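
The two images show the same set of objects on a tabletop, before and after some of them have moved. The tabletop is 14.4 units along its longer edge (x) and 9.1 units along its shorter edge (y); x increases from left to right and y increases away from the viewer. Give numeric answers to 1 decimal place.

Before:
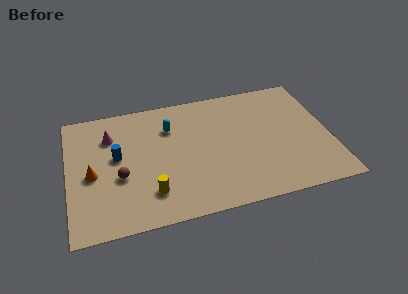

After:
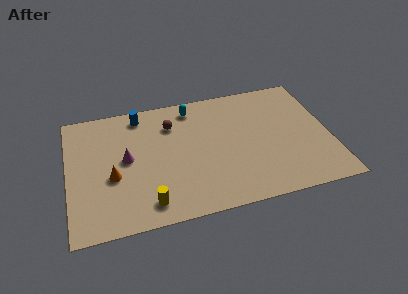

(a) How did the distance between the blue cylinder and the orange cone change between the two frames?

+2.8

Before: roughly 1.7 units apart; after: 4.5. That's 2.8 units further apart.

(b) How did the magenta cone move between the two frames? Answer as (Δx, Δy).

(0.8, -1.9)

The magenta cone started near (2.4, 6.7) and ended near (3.2, 4.8).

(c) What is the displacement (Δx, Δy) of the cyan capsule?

(1.3, 1.2)

The cyan capsule started near (5.7, 6.6) and ended near (7.0, 7.8).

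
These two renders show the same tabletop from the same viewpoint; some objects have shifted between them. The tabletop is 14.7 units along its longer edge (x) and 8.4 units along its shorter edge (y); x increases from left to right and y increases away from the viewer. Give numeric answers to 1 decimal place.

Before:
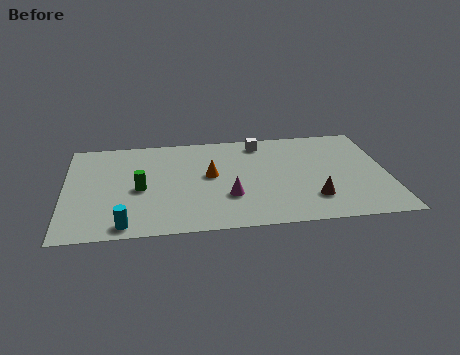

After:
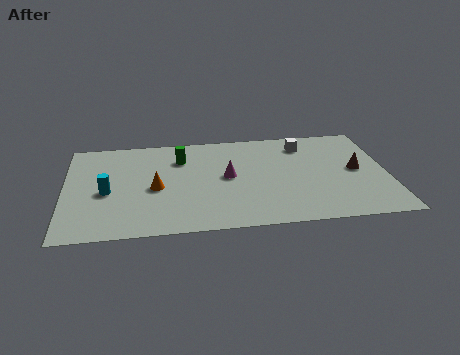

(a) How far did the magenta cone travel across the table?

1.7

The magenta cone moved from about (7.4, 2.7) to (7.4, 4.4), a distance of √(0.0² + 1.7²) ≈ 1.7.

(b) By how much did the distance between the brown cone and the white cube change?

-2.2

They were about 5.6 units apart before and 3.4 after — 2.2 units closer together.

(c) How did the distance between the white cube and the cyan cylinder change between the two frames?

+0.7

They were about 8.9 units apart before and 9.6 after — 0.7 units further apart.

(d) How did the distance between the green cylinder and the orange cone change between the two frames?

-0.6

They were about 3.3 units apart before and 2.7 after — 0.6 units closer together.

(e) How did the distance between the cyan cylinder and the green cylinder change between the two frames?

+1.2

Before: roughly 3.0 units apart; after: 4.2. That's 1.2 units further apart.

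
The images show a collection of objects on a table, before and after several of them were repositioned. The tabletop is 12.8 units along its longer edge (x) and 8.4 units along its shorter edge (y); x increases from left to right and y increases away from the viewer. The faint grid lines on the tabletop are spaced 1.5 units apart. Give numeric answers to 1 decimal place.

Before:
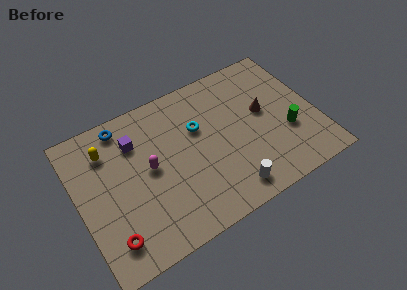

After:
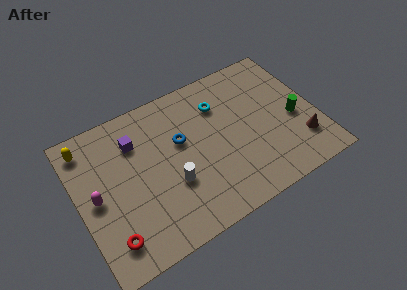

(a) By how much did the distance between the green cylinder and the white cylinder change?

+2.9

The distance was about 3.9 in the first image and 6.8 in the second, so they moved 2.9 units further apart.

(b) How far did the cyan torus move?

1.5

From (6.6, 5.4) to (7.9, 6.2), the cyan torus covered √(1.3² + 0.8²) ≈ 1.5 units.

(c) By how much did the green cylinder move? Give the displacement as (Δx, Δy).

(0.5, 0.6)

The green cylinder was at about (11.1, 3.0) and moved to about (11.6, 3.6).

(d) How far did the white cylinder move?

3.3

The white cylinder moved from about (7.6, 1.2) to (4.8, 3.0), a distance of √(2.8² + 1.8²) ≈ 3.3.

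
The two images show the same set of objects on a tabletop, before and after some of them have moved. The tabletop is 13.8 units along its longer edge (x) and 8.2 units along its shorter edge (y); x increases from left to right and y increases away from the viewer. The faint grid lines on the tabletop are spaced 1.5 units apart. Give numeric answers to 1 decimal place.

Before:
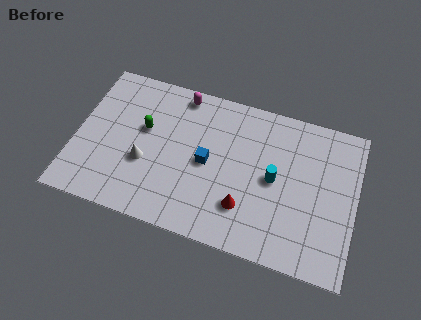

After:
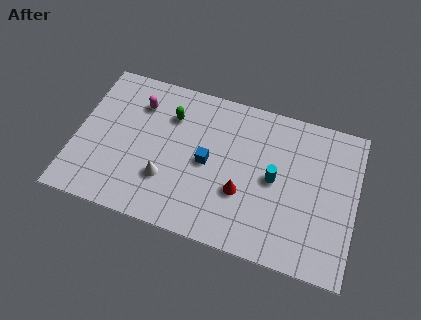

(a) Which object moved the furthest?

the magenta capsule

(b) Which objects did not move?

the blue cube and the cyan cylinder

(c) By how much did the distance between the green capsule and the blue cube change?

-0.5

They were about 3.3 units apart before and 2.8 after — 0.5 units closer together.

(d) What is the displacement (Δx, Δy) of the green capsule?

(1.2, 1.1)

The green capsule started near (3.3, 4.9) and ended near (4.5, 6.0).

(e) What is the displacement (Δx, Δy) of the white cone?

(1.1, -0.6)

The white cone was at about (3.5, 3.1) and moved to about (4.6, 2.5).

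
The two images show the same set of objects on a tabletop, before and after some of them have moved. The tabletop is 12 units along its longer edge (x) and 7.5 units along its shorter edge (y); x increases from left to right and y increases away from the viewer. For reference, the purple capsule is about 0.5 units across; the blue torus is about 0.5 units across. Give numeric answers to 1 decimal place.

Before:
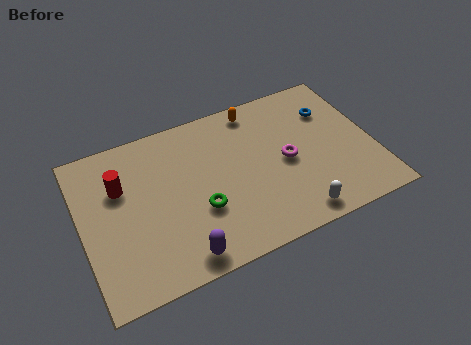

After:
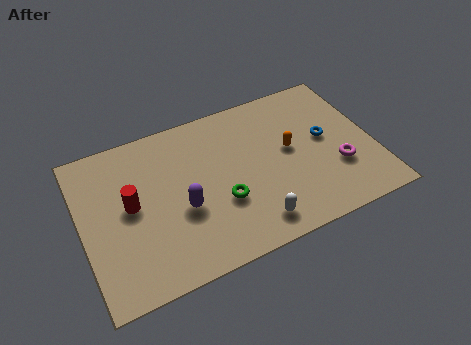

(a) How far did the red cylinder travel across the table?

1.0

The red cylinder was near (1.7, 5.0) before and (2.0, 4.0) after, so it travelled √(0.3² + 1.0²) ≈ 1.0 units.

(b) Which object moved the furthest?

the orange capsule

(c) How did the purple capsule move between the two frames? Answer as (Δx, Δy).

(0.3, 2.1)

From the two frames, the purple capsule sits at roughly (3.7, 0.9) before and (4.0, 3.0) after.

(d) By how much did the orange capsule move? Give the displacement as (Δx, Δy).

(1.1, -2.5)

From the two frames, the orange capsule sits at roughly (7.5, 6.6) before and (8.6, 4.1) after.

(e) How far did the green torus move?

0.9

The green torus moved from about (4.7, 2.7) to (5.6, 2.7), a distance of √(0.9² + 0.0²) ≈ 0.9.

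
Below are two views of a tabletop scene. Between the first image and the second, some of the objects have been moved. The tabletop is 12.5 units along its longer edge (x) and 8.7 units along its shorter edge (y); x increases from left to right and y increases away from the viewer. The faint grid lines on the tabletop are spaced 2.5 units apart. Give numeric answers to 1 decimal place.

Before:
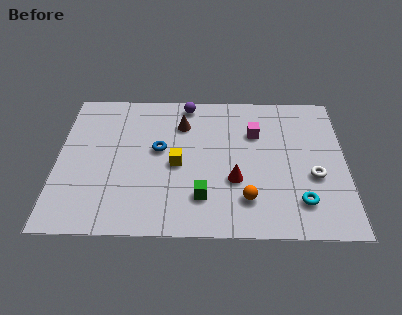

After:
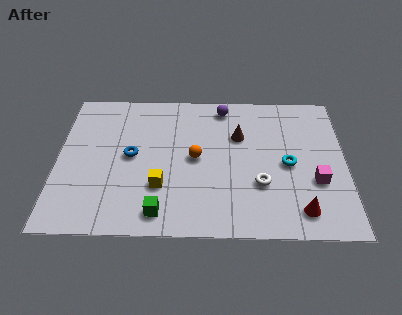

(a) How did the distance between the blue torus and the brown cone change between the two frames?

+3.0

The distance was about 1.9 in the first image and 4.9 in the second, so they moved 3.0 units further apart.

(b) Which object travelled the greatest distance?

the magenta cube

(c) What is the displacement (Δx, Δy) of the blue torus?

(-1.2, -0.4)

The blue torus was at about (4.4, 4.9) and moved to about (3.2, 4.5).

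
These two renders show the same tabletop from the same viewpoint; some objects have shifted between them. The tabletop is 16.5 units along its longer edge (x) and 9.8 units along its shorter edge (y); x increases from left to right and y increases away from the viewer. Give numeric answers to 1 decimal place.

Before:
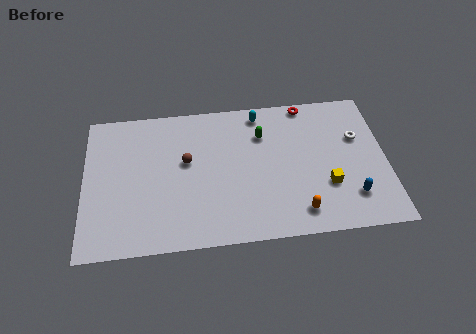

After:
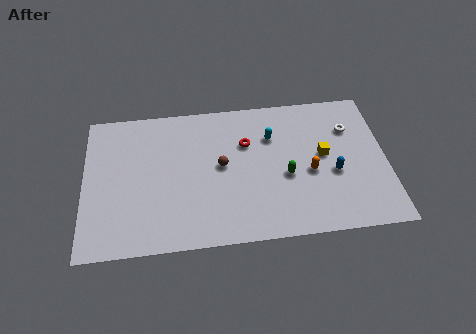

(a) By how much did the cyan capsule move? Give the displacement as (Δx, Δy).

(0.6, -1.7)

From the two frames, the cyan capsule sits at roughly (9.7, 8.6) before and (10.3, 6.9) after.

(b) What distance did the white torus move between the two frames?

0.8

From (15.0, 6.3) to (14.6, 7.0), the white torus covered √(0.4² + 0.7²) ≈ 0.8 units.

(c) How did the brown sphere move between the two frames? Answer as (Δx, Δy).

(1.9, -0.5)

From the two frames, the brown sphere sits at roughly (5.6, 5.7) before and (7.5, 5.2) after.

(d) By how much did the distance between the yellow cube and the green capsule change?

-2.8

They were about 5.2 units apart before and 2.4 after — 2.8 units closer together.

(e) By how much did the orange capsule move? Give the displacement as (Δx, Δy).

(0.7, 2.6)

The orange capsule was at about (11.6, 1.6) and moved to about (12.3, 4.2).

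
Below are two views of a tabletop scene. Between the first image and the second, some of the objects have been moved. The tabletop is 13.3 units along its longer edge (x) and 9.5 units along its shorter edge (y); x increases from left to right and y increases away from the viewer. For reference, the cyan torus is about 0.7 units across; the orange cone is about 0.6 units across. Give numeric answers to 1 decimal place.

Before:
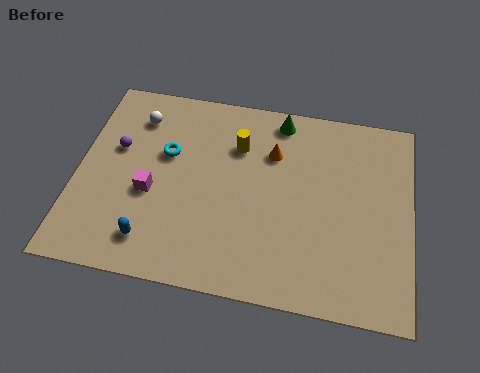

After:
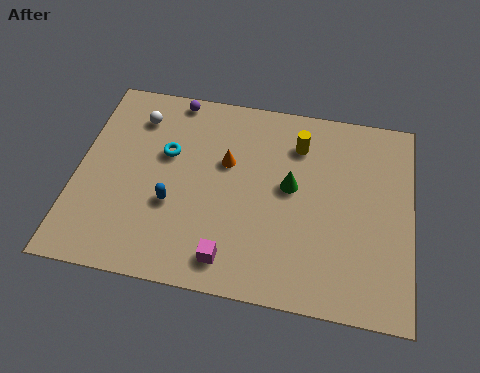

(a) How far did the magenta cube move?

4.1

The magenta cube was near (3.0, 3.9) before and (6.3, 1.4) after, so it travelled √(3.3² + 2.5²) ≈ 4.1 units.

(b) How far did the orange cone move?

2.0

The orange cone was near (7.7, 6.7) before and (5.9, 5.9) after, so it travelled √(1.8² + 0.8²) ≈ 2.0 units.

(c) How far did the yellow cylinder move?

2.5

From (6.3, 6.8) to (8.7, 7.3), the yellow cylinder covered √(2.4² + 0.5²) ≈ 2.5 units.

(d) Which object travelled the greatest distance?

the magenta cube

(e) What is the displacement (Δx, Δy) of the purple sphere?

(2.1, 2.9)

The purple sphere started near (1.5, 5.8) and ended near (3.6, 8.7).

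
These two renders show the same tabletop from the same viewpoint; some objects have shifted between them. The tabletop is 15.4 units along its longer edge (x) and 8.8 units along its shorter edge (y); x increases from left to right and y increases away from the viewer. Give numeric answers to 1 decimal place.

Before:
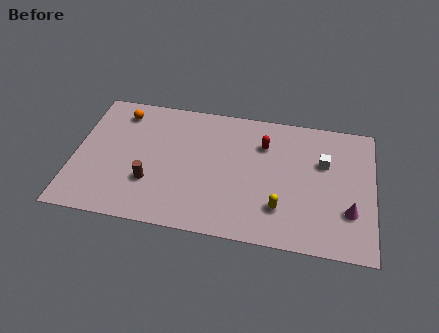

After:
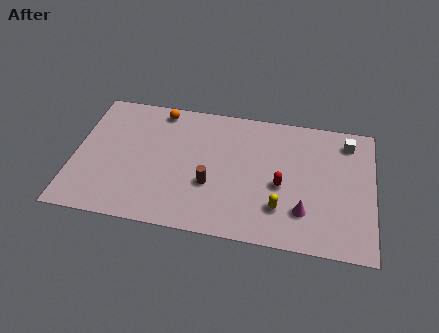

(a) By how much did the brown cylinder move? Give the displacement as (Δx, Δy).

(3.1, 0.4)

The brown cylinder was at about (4.0, 2.8) and moved to about (7.1, 3.2).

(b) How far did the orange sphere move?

2.1

The orange sphere moved from about (2.2, 7.3) to (4.2, 7.8), a distance of √(2.0² + 0.5²) ≈ 2.1.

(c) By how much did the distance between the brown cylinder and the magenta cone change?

-5.3

They were about 10.2 units apart before and 4.9 after — 5.3 units closer together.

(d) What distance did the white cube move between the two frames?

2.0

From (12.8, 5.7) to (14.0, 7.3), the white cube covered √(1.2² + 1.6²) ≈ 2.0 units.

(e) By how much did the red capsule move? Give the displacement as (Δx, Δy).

(1.0, -2.6)

The red capsule started near (9.7, 6.4) and ended near (10.7, 3.8).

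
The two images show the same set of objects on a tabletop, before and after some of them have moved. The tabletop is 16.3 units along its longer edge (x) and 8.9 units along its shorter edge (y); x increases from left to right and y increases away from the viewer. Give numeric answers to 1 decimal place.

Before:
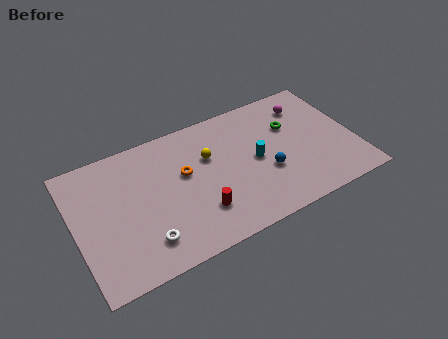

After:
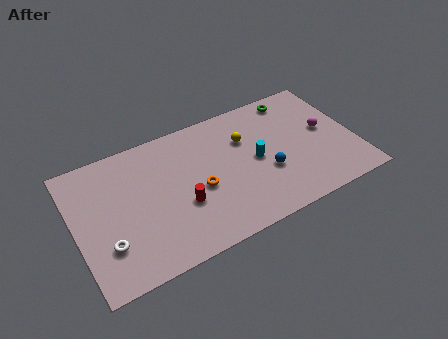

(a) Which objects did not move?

the blue sphere and the cyan cylinder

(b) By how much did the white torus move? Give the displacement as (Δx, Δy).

(-2.1, 0.7)

The white torus was at about (3.7, 1.9) and moved to about (1.6, 2.6).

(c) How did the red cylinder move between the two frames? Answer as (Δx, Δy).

(-0.9, 0.9)

The red cylinder was at about (6.9, 2.4) and moved to about (6.0, 3.3).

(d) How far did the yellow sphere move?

2.2

The yellow sphere moved from about (7.9, 5.8) to (10.1, 6.1), a distance of √(2.2² + 0.3²) ≈ 2.2.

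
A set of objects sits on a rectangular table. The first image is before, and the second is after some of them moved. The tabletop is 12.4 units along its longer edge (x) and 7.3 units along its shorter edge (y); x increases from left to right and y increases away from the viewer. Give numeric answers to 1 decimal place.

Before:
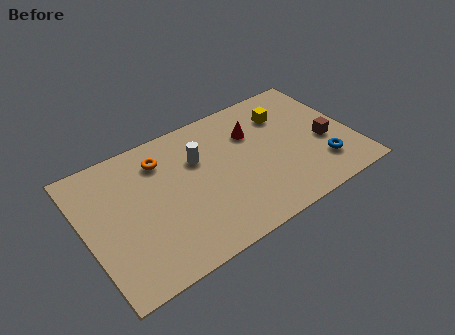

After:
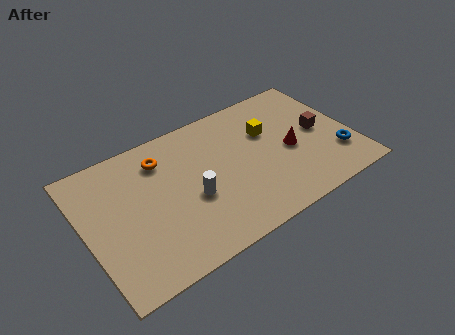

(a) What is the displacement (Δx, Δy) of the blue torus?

(0.8, 0.2)

The blue torus was at about (10.7, 1.8) and moved to about (11.5, 2.0).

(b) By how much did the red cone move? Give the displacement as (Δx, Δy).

(1.5, -1.8)

The red cone was at about (8.0, 5.1) and moved to about (9.5, 3.3).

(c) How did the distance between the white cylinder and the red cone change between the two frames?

+2.1

Before: roughly 2.6 units apart; after: 4.7. That's 2.1 units further apart.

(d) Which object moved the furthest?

the red cone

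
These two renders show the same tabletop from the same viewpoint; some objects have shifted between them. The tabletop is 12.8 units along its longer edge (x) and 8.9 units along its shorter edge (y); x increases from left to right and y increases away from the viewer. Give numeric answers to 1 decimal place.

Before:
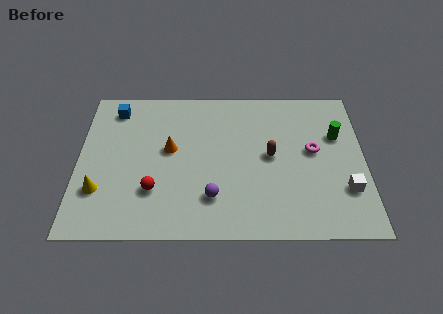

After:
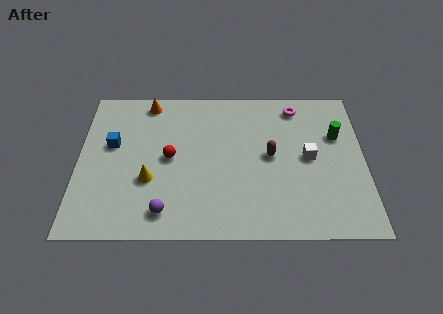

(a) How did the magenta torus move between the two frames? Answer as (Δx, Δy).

(-0.7, 2.7)

From the two frames, the magenta torus sits at roughly (10.5, 4.9) before and (9.8, 7.6) after.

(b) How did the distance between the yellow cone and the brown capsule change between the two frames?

-2.3

The distance was about 7.9 in the first image and 5.6 in the second, so they moved 2.3 units closer together.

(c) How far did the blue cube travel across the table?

2.2

From (1.6, 7.5) to (1.5, 5.3), the blue cube covered √(0.1² + 2.2²) ≈ 2.2 units.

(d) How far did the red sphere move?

2.0

The red sphere moved from about (3.4, 2.6) to (4.1, 4.5), a distance of √(0.7² + 1.9²) ≈ 2.0.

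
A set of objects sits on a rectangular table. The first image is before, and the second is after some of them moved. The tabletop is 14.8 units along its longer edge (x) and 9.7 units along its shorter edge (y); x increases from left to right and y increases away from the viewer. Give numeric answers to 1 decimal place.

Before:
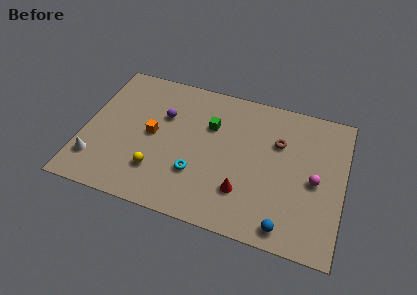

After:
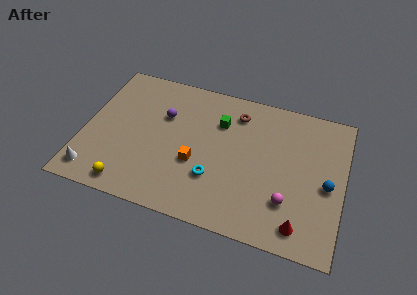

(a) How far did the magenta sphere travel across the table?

2.3

The magenta sphere was near (13.2, 4.5) before and (11.8, 2.7) after, so it travelled √(1.4² + 1.8²) ≈ 2.3 units.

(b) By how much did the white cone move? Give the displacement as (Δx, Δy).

(0.0, -0.8)

The white cone was at about (0.9, 2.2) and moved to about (0.9, 1.4).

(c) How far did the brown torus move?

2.8

The brown torus moved from about (11.0, 6.5) to (8.5, 7.8), a distance of √(2.5² + 1.3²) ≈ 2.8.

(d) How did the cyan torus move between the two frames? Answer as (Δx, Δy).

(1.0, 0.0)

The cyan torus was at about (6.6, 3.0) and moved to about (7.6, 3.0).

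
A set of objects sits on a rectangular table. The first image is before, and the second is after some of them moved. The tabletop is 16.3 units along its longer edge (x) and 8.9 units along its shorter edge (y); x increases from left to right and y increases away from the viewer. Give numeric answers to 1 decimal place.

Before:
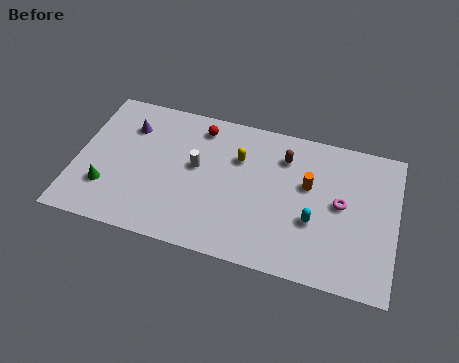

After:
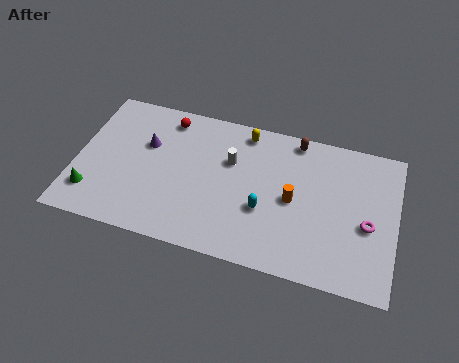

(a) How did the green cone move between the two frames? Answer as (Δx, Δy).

(-0.7, -0.5)

The green cone was at about (1.7, 2.5) and moved to about (1.0, 2.0).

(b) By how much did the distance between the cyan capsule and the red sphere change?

-0.6

The distance was about 7.4 in the first image and 6.8 in the second, so they moved 0.6 units closer together.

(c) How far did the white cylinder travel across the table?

1.9

The white cylinder was near (6.1, 5.0) before and (7.8, 5.8) after, so it travelled √(1.7² + 0.8²) ≈ 1.9 units.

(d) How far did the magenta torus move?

1.7

The magenta torus moved from about (13.5, 4.7) to (14.9, 3.8), a distance of √(1.4² + 0.9²) ≈ 1.7.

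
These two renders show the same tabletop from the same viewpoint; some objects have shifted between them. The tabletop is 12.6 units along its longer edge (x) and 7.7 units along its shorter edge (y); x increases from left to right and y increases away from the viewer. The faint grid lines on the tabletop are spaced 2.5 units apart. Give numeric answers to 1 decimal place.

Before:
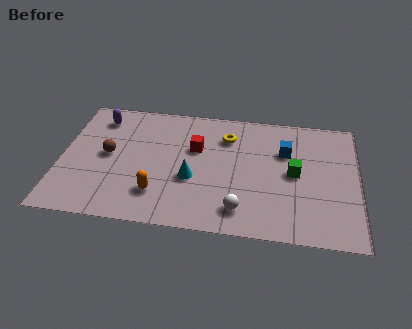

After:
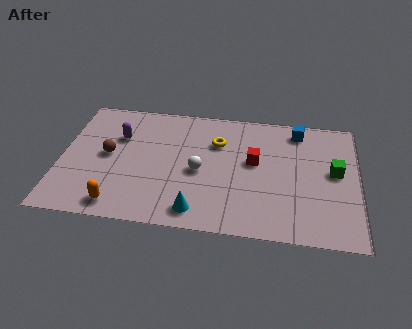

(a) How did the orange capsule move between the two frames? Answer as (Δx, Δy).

(-1.6, -0.9)

The orange capsule started near (4.2, 1.9) and ended near (2.6, 1.0).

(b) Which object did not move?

the brown sphere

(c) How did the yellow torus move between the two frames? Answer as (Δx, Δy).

(-0.4, -0.4)

The yellow torus started near (7.0, 5.8) and ended near (6.6, 5.4).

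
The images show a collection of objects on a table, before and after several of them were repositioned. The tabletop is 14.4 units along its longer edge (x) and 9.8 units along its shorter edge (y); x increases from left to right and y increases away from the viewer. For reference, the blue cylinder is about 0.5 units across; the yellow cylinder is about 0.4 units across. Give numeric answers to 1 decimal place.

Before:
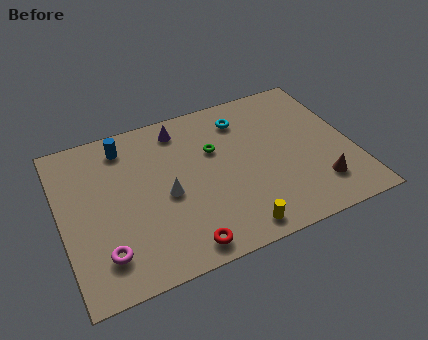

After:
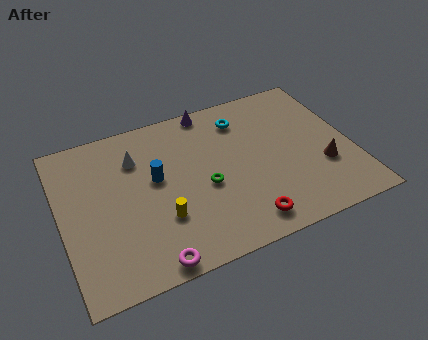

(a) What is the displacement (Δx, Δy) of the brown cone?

(0.4, 1.1)

From the two frames, the brown cone sits at roughly (12.4, 2.2) before and (12.8, 3.3) after.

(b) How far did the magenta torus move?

2.5

The magenta torus was near (1.8, 2.1) before and (3.9, 0.8) after, so it travelled √(2.1² + 1.3²) ≈ 2.5 units.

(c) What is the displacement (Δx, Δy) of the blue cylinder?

(1.3, -2.6)

The blue cylinder started near (3.4, 8.2) and ended near (4.7, 5.6).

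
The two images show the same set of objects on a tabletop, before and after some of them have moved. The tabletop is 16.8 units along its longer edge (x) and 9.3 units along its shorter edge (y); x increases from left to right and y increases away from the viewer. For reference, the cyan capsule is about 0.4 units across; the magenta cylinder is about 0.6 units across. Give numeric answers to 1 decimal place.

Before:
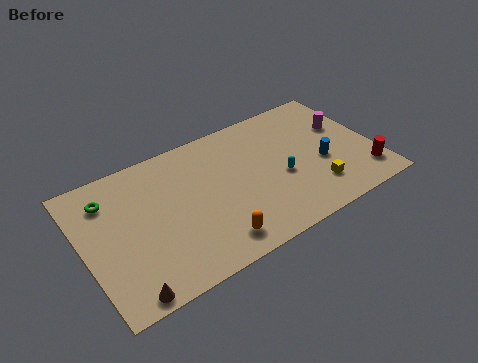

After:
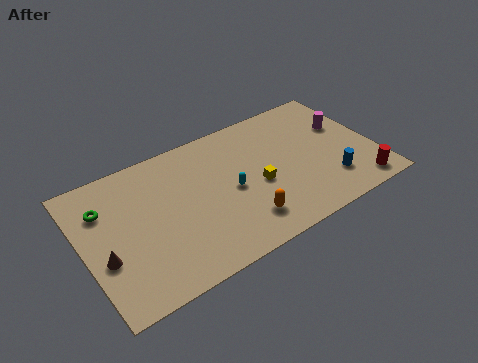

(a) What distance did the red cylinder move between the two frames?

0.9

The red cylinder was near (15.9, 1.9) before and (15.4, 1.2) after, so it travelled √(0.5² + 0.7²) ≈ 0.9 units.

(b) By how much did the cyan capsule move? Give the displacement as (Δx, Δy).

(-2.9, 0.5)

The cyan capsule started near (11.3, 3.9) and ended near (8.4, 4.4).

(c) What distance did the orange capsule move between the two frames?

1.9

The orange capsule moved from about (6.9, 1.5) to (8.7, 2.0), a distance of √(1.8² + 0.5²) ≈ 1.9.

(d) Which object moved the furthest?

the yellow cube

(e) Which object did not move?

the magenta cylinder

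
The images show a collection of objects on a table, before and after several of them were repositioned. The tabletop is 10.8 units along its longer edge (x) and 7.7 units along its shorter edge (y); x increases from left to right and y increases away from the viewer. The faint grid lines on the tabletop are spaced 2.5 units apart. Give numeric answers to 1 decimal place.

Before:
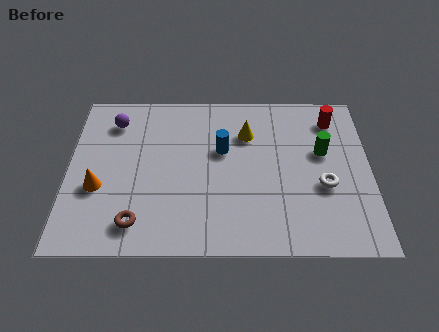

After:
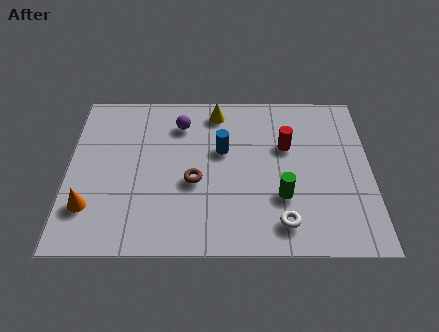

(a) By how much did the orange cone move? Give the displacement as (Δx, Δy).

(-0.3, -0.9)

The orange cone was at about (1.1, 2.9) and moved to about (0.8, 2.0).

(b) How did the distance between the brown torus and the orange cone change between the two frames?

+1.8

The distance was about 2.1 in the first image and 3.9 in the second, so they moved 1.8 units further apart.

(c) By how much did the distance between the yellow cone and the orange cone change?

+0.5

Before: roughly 5.9 units apart; after: 6.4. That's 0.5 units further apart.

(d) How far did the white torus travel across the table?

2.3

The white torus moved from about (9.1, 3.0) to (7.6, 1.3), a distance of √(1.5² + 1.7²) ≈ 2.3.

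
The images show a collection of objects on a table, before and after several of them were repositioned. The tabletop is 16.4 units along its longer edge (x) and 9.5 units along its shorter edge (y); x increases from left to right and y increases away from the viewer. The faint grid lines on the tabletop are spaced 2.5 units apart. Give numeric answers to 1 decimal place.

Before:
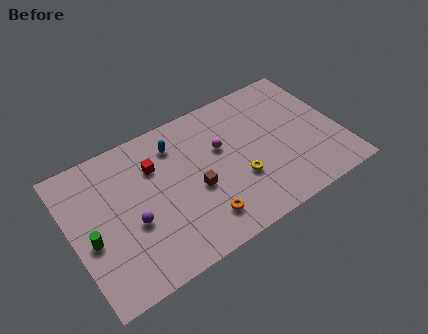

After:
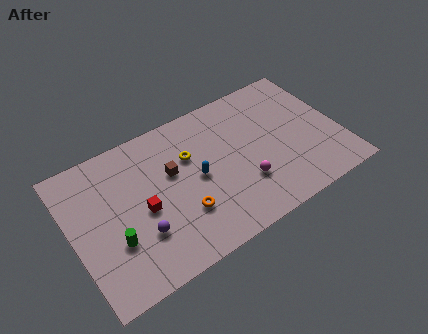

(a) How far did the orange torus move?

1.4

From (7.4, 1.9) to (6.4, 2.9), the orange torus covered √(1.0² + 1.0²) ≈ 1.4 units.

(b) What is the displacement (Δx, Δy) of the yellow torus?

(-2.6, 3.0)

The yellow torus started near (10.0, 3.3) and ended near (7.4, 6.3).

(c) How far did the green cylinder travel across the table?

1.5

The green cylinder was near (1.0, 4.0) before and (2.3, 3.2) after, so it travelled √(1.3² + 0.8²) ≈ 1.5 units.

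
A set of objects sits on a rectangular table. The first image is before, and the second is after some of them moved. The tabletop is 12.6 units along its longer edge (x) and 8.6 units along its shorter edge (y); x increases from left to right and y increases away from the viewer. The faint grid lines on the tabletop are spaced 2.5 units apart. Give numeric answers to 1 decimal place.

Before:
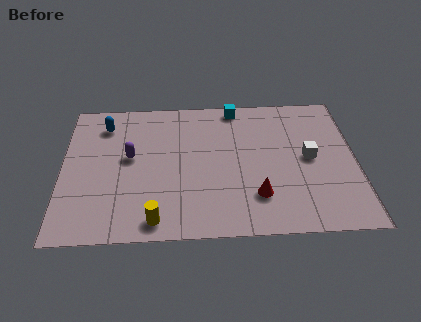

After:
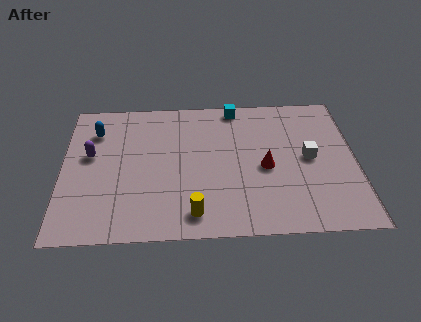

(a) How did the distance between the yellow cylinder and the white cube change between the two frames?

-1.5

Before: roughly 7.4 units apart; after: 5.9. That's 1.5 units closer together.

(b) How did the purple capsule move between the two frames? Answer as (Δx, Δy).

(-1.7, 0.2)

The purple capsule started near (2.9, 4.8) and ended near (1.2, 5.0).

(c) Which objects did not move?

the white cube and the cyan cube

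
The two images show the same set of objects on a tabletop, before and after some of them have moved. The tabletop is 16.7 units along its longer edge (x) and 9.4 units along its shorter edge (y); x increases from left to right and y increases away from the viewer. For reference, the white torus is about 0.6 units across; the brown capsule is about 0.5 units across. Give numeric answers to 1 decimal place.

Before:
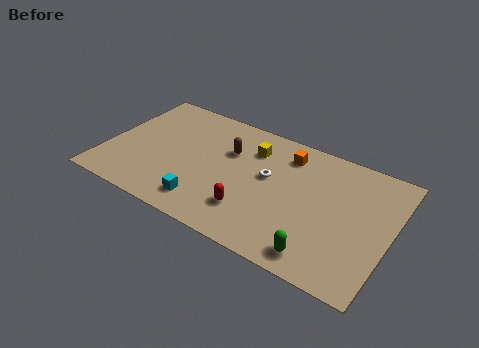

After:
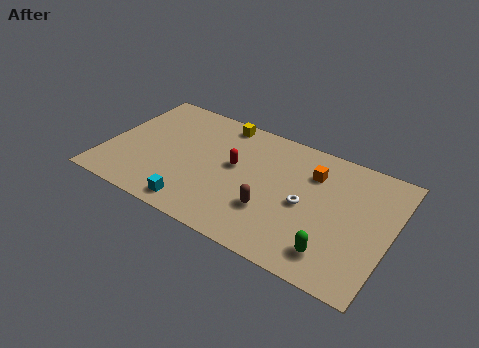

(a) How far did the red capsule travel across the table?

3.2

The red capsule was near (8.9, 2.4) before and (7.5, 5.3) after, so it travelled √(1.4² + 2.9²) ≈ 3.2 units.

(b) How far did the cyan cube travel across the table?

0.7

The cyan cube moved from about (6.3, 1.7) to (5.8, 1.2), a distance of √(0.5² + 0.5²) ≈ 0.7.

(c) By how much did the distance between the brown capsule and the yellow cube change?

+5.1

Before: roughly 1.5 units apart; after: 6.6. That's 5.1 units further apart.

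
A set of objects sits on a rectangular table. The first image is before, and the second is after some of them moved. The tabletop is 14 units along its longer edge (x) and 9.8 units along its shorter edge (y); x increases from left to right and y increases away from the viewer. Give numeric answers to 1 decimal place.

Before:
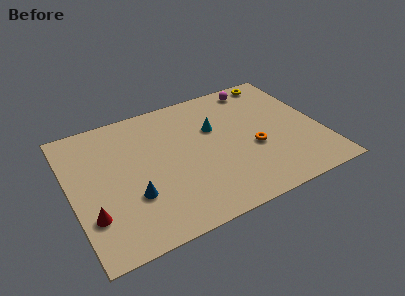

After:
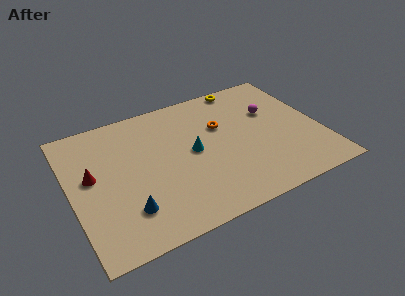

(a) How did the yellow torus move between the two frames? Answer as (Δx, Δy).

(-1.9, 0.2)

The yellow torus was at about (12.2, 8.8) and moved to about (10.3, 9.0).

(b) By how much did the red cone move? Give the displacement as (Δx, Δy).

(0.3, 2.7)

The red cone started near (0.9, 2.8) and ended near (1.2, 5.5).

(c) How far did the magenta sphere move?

2.4

From (11.0, 8.6) to (11.5, 6.3), the magenta sphere covered √(0.5² + 2.3²) ≈ 2.4 units.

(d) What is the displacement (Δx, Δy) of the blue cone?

(-0.4, -0.8)

From the two frames, the blue cone sits at roughly (3.2, 3.2) before and (2.8, 2.4) after.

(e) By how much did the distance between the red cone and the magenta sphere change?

-1.3

They were about 11.6 units apart before and 10.3 after — 1.3 units closer together.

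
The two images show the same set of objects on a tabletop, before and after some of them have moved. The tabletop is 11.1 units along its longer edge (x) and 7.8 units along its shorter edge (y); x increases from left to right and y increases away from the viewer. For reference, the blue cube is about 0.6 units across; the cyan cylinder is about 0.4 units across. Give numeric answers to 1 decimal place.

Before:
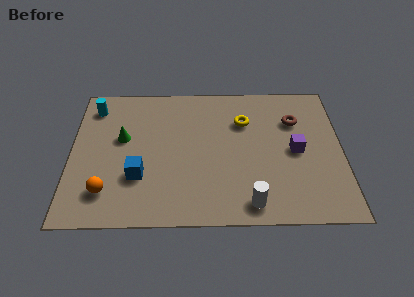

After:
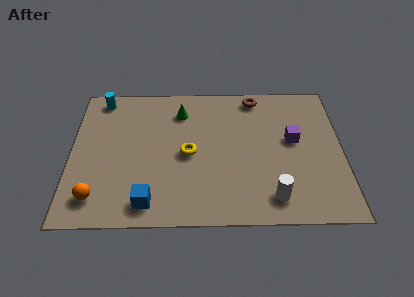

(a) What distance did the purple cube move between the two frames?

0.6

From (9.2, 3.8) to (9.1, 4.4), the purple cube covered √(0.1² + 0.6²) ≈ 0.6 units.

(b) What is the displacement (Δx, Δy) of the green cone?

(2.4, 1.5)

The green cone was at about (2.1, 4.6) and moved to about (4.5, 6.1).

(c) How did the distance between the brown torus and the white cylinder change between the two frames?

+0.7

They were about 4.9 units apart before and 5.6 after — 0.7 units further apart.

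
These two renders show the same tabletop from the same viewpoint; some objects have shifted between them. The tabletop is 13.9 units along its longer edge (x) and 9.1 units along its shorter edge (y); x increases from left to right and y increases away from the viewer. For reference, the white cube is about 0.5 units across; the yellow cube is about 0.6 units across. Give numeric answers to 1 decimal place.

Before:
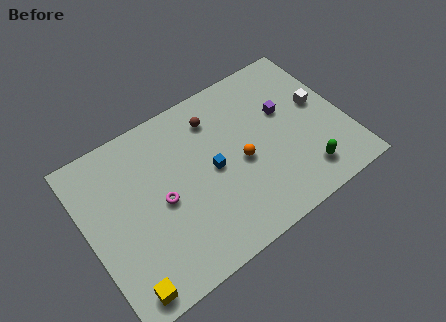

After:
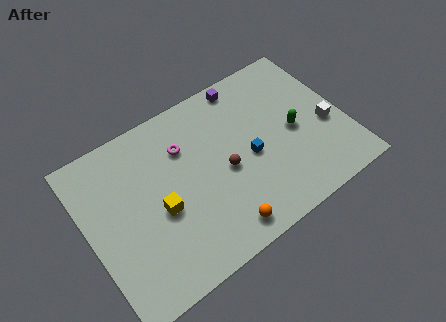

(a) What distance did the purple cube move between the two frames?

3.1

The purple cube moved from about (10.9, 5.6) to (9.2, 8.2), a distance of √(1.7² + 2.6²) ≈ 3.1.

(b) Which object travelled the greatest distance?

the yellow cube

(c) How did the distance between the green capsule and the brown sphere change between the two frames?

-2.8

Before: roughly 6.7 units apart; after: 3.9. That's 2.8 units closer together.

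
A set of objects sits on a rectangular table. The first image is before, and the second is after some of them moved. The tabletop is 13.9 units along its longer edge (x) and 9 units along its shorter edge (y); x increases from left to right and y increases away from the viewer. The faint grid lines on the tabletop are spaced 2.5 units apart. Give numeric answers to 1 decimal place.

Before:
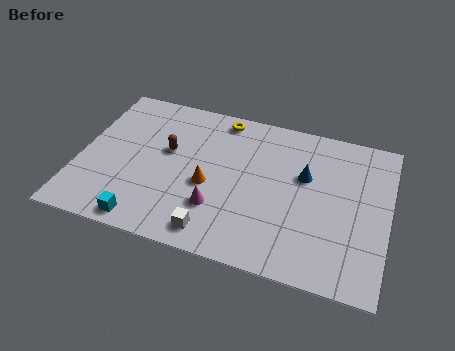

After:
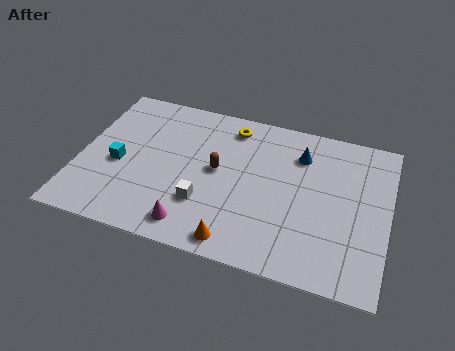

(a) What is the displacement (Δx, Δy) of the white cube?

(-0.6, 1.5)

The white cube was at about (6.4, 1.2) and moved to about (5.8, 2.7).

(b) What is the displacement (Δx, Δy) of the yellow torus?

(0.5, -0.4)

The yellow torus was at about (6.1, 8.0) and moved to about (6.6, 7.6).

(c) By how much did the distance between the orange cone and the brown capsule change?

+1.5

The distance was about 2.5 in the first image and 4.0 in the second, so they moved 1.5 units further apart.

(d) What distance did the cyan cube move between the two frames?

3.4

The cyan cube moved from about (3.3, 0.9) to (1.8, 3.9), a distance of √(1.5² + 3.0²) ≈ 3.4.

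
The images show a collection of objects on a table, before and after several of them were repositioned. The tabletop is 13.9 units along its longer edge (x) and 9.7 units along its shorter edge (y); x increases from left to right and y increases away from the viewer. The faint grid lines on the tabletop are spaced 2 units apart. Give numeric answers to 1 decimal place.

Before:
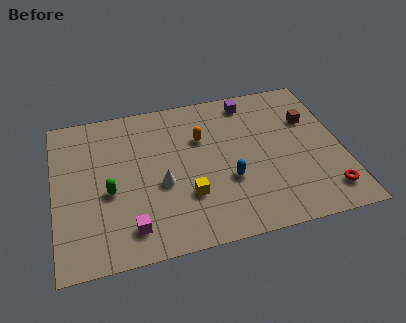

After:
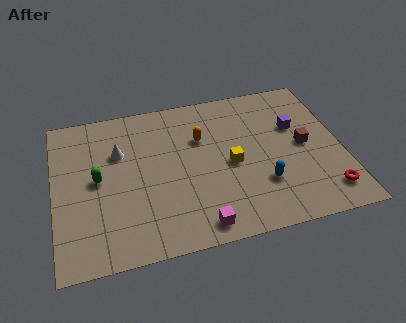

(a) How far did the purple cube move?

3.0

From (9.7, 8.4) to (11.8, 6.2), the purple cube covered √(2.1² + 2.2²) ≈ 3.0 units.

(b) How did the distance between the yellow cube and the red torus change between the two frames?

-1.5

They were about 6.7 units apart before and 5.2 after — 1.5 units closer together.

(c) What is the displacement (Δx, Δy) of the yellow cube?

(2.2, 1.5)

The yellow cube was at about (6.3, 3.0) and moved to about (8.5, 4.5).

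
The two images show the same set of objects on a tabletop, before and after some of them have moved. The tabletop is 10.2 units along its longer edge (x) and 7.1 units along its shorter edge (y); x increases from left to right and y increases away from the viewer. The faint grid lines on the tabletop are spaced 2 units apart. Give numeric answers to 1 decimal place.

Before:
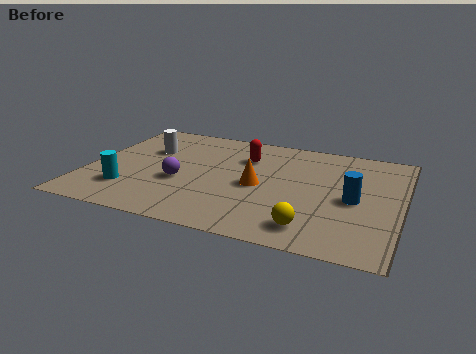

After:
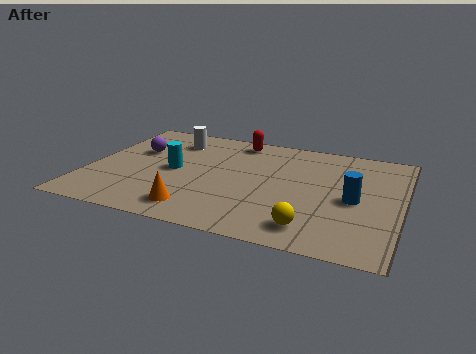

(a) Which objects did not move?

the yellow sphere and the blue cylinder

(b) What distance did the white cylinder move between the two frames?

1.1

From (1.8, 4.7) to (2.5, 5.6), the white cylinder covered √(0.7² + 0.9²) ≈ 1.1 units.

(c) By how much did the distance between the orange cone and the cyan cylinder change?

-1.9

Before: roughly 4.4 units apart; after: 2.5. That's 1.9 units closer together.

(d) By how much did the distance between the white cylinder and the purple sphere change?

-0.7

They were about 2.3 units apart before and 1.6 after — 0.7 units closer together.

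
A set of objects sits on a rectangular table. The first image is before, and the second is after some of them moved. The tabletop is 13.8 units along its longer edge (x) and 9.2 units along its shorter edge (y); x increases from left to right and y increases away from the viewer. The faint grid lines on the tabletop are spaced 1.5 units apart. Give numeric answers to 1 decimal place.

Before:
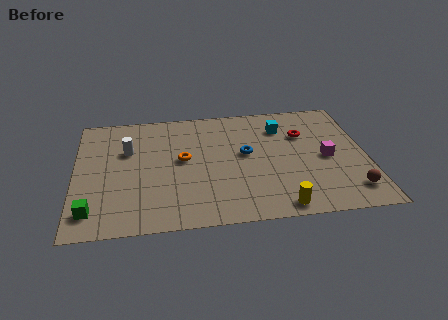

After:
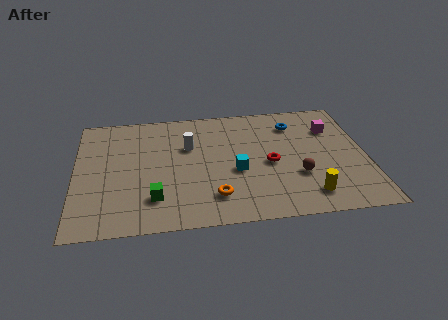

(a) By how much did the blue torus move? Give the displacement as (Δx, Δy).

(2.4, 2.1)

The blue torus was at about (8.1, 5.1) and moved to about (10.5, 7.2).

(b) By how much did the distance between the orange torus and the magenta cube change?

+0.6

They were about 6.8 units apart before and 7.4 after — 0.6 units further apart.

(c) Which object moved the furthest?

the cyan cube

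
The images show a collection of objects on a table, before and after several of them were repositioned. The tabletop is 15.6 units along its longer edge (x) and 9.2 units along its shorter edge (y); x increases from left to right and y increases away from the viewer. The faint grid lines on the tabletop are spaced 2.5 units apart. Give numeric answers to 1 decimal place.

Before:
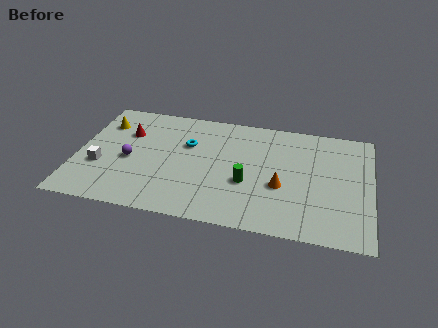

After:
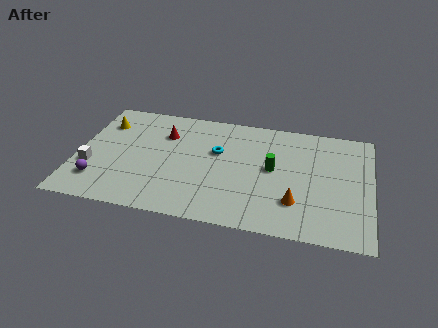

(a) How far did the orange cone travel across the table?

1.4

From (10.9, 3.6) to (11.7, 2.5), the orange cone covered √(0.8² + 1.1²) ≈ 1.4 units.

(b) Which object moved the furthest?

the purple sphere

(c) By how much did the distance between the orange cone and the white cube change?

+1.3

Before: roughly 9.6 units apart; after: 10.9. That's 1.3 units further apart.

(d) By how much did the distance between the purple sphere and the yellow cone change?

+1.6

The distance was about 3.2 in the first image and 4.8 in the second, so they moved 1.6 units further apart.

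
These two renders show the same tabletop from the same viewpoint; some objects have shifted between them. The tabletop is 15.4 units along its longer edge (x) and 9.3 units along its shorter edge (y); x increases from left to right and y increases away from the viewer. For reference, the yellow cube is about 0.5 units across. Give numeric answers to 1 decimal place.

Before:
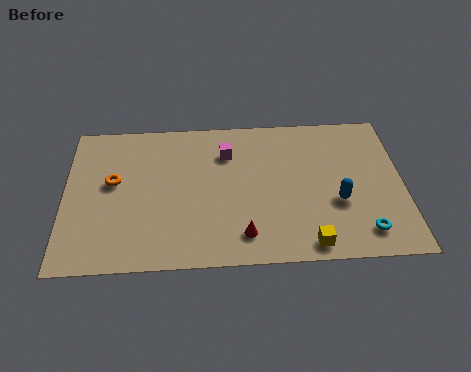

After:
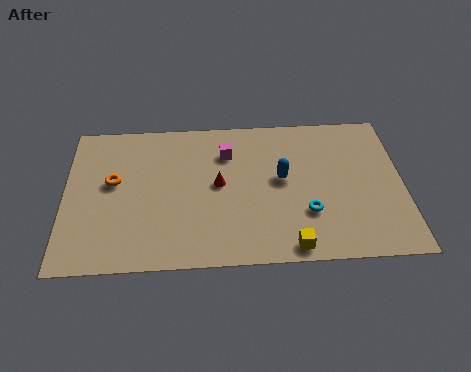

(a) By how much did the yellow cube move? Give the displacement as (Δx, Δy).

(-0.8, -0.1)

The yellow cube was at about (11.0, 1.0) and moved to about (10.2, 0.9).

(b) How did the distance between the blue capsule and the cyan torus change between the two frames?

+0.3

They were about 2.2 units apart before and 2.5 after — 0.3 units further apart.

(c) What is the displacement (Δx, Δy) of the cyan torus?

(-2.5, 1.3)

From the two frames, the cyan torus sits at roughly (13.5, 1.6) before and (11.0, 2.9) after.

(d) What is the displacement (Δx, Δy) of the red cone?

(-1.1, 3.2)

From the two frames, the red cone sits at roughly (8.1, 1.7) before and (7.0, 4.9) after.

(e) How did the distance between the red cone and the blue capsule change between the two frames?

-1.8

The distance was about 4.7 in the first image and 2.9 in the second, so they moved 1.8 units closer together.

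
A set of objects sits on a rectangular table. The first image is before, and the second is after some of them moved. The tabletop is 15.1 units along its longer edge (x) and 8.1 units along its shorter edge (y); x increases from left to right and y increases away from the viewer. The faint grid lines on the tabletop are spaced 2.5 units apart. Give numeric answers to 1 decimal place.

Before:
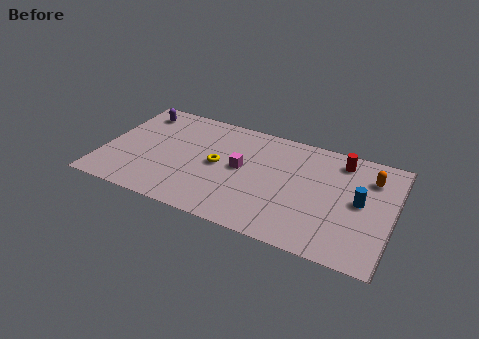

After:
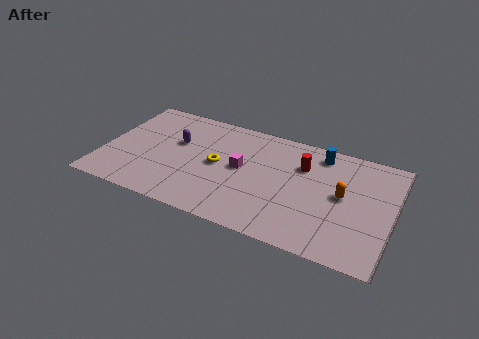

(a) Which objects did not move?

the magenta cube and the yellow torus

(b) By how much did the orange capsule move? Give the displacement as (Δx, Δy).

(-1.3, -1.8)

From the two frames, the orange capsule sits at roughly (13.8, 6.1) before and (12.5, 4.3) after.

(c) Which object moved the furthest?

the blue cylinder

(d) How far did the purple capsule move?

2.9

The purple capsule was near (1.4, 6.7) before and (3.7, 5.0) after, so it travelled √(2.3² + 1.7²) ≈ 2.9 units.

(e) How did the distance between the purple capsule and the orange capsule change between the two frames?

-3.6

The distance was about 12.4 in the first image and 8.8 in the second, so they moved 3.6 units closer together.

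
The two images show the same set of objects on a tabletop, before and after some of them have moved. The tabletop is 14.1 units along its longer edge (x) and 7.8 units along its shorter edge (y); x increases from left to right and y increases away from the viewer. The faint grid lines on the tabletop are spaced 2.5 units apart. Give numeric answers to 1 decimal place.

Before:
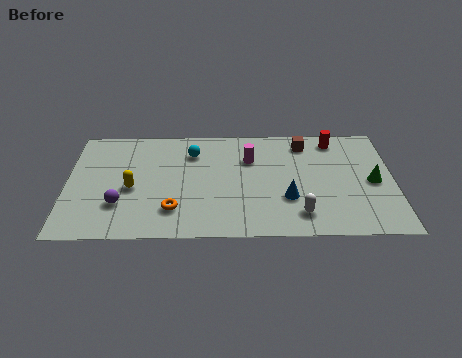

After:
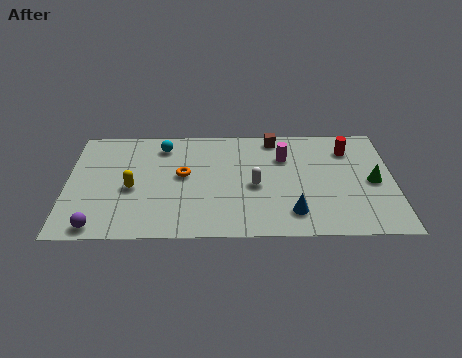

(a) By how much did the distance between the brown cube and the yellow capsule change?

-1.0

The distance was about 8.1 in the first image and 7.1 in the second, so they moved 1.0 units closer together.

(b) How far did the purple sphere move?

1.7

The purple sphere was near (2.3, 2.3) before and (1.4, 0.8) after, so it travelled √(0.9² + 1.5²) ≈ 1.7 units.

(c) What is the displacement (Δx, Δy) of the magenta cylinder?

(1.5, 0.1)

The magenta cylinder was at about (7.9, 5.4) and moved to about (9.4, 5.5).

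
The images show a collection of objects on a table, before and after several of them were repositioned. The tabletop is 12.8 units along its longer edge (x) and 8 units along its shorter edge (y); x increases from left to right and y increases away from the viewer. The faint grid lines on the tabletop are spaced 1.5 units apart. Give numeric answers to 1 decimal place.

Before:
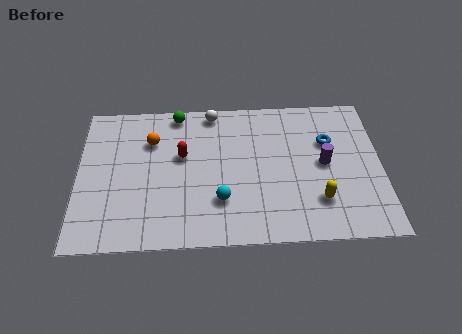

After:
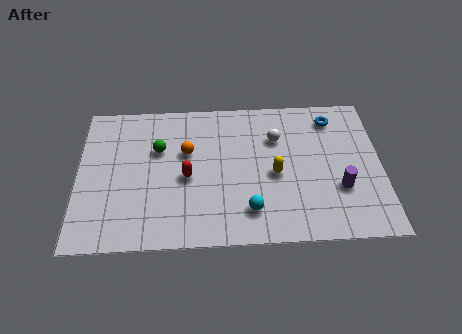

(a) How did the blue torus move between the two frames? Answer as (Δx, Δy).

(0.2, 1.3)

From the two frames, the blue torus sits at roughly (10.6, 5.3) before and (10.8, 6.6) after.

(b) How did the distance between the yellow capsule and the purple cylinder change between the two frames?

+0.8

They were about 2.0 units apart before and 2.8 after — 0.8 units further apart.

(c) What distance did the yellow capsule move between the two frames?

2.3

From (10.1, 2.1) to (8.3, 3.6), the yellow capsule covered √(1.8² + 1.5²) ≈ 2.3 units.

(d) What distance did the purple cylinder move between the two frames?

1.5

The purple cylinder moved from about (10.4, 4.1) to (11.0, 2.7), a distance of √(0.6² + 1.4²) ≈ 1.5.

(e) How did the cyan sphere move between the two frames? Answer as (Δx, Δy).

(1.2, -0.6)

The cyan sphere started near (6.0, 2.3) and ended near (7.2, 1.7).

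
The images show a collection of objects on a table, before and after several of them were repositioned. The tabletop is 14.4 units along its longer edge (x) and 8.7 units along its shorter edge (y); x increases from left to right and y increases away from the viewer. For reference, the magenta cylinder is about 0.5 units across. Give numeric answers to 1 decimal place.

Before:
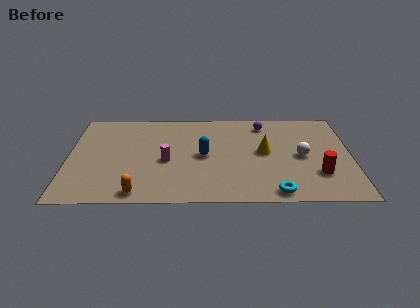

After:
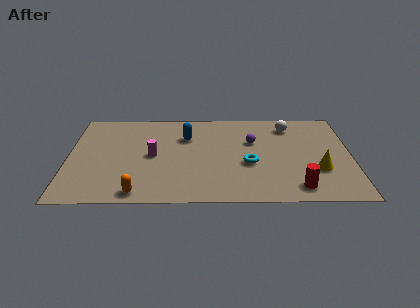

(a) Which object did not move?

the orange capsule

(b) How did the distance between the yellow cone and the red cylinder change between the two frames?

-1.5

They were about 3.4 units apart before and 1.9 after — 1.5 units closer together.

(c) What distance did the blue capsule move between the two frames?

2.0

The blue capsule moved from about (6.9, 4.3) to (6.0, 6.1), a distance of √(0.9² + 1.8²) ≈ 2.0.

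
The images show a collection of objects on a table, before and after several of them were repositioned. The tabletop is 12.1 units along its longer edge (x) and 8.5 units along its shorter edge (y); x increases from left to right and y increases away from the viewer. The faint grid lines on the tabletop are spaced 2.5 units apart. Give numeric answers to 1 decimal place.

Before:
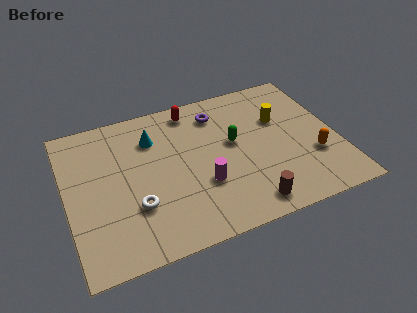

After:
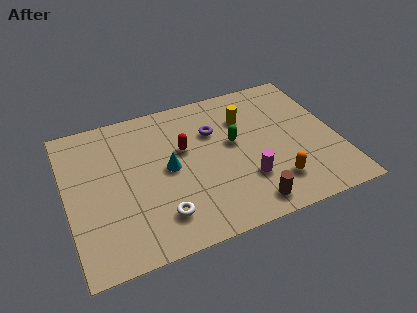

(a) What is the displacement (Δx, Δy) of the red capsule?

(-0.6, -2.2)

The red capsule was at about (5.9, 7.4) and moved to about (5.3, 5.2).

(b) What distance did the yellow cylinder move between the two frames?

1.6

From (9.7, 5.5) to (8.2, 6.1), the yellow cylinder covered √(1.5² + 0.6²) ≈ 1.6 units.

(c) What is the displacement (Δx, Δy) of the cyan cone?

(0.5, -2.0)

The cyan cone was at about (4.0, 6.3) and moved to about (4.5, 4.3).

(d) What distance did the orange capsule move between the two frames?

2.1

The orange capsule was near (10.9, 2.8) before and (9.0, 1.9) after, so it travelled √(1.9² + 0.9²) ≈ 2.1 units.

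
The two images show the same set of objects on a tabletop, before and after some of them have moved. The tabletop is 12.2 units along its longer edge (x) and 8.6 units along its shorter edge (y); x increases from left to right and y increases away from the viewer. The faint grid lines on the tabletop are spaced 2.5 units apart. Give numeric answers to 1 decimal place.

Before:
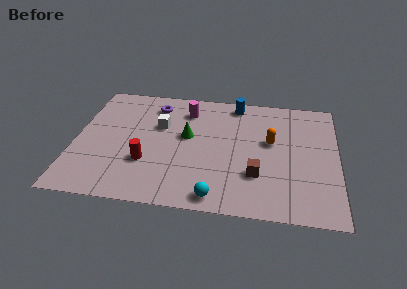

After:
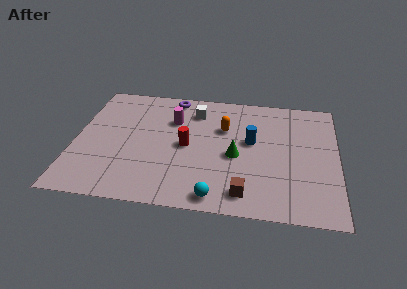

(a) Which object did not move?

the cyan sphere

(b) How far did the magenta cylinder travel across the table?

1.0

The magenta cylinder was near (5.1, 6.8) before and (4.5, 6.0) after, so it travelled √(0.6² + 0.8²) ≈ 1.0 units.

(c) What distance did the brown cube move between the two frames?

1.4

From (8.5, 2.6) to (8.0, 1.3), the brown cube covered √(0.5² + 1.3²) ≈ 1.4 units.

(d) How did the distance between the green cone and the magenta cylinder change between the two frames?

+1.8

Before: roughly 1.9 units apart; after: 3.7. That's 1.8 units further apart.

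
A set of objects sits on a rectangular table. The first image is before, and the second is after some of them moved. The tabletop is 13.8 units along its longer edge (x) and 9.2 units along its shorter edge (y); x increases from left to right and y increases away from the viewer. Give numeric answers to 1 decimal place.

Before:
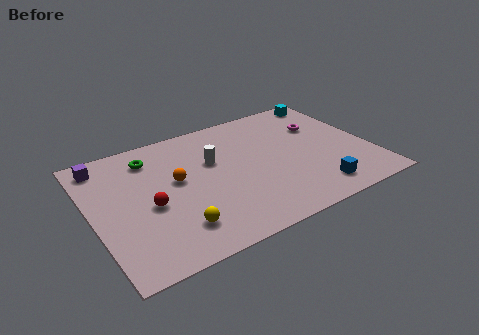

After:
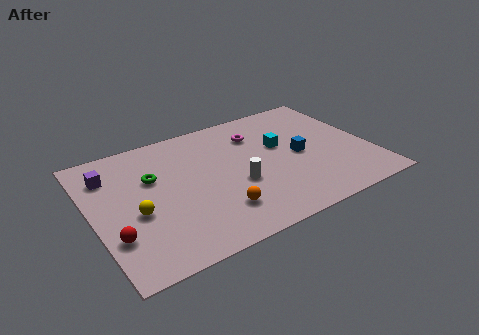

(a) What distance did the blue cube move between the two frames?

2.9

The blue cube moved from about (10.6, 1.5) to (10.3, 4.4), a distance of √(0.3² + 2.9²) ≈ 2.9.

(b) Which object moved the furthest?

the cyan cube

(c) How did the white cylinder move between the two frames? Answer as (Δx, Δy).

(0.9, -2.2)

From the two frames, the white cylinder sits at roughly (6.1, 5.8) before and (7.0, 3.6) after.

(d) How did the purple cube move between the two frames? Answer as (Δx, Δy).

(0.2, -0.9)

From the two frames, the purple cube sits at roughly (0.9, 7.9) before and (1.1, 7.0) after.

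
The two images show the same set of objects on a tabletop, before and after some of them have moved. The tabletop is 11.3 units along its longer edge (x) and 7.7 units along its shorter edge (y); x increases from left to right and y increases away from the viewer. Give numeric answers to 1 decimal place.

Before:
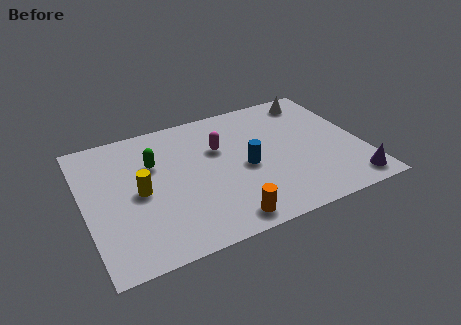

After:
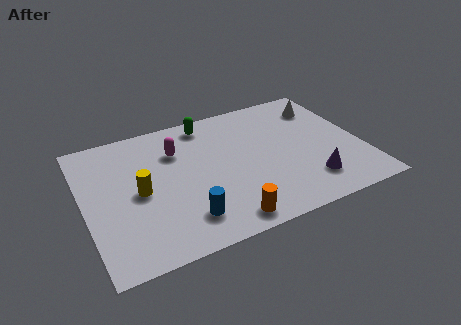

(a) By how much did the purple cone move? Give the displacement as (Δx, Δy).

(-1.6, 0.7)

From the two frames, the purple cone sits at roughly (10.5, 1.0) before and (8.9, 1.7) after.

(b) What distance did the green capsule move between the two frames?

2.9

The green capsule was near (2.9, 5.1) before and (5.3, 6.7) after, so it travelled √(2.4² + 1.6²) ≈ 2.9 units.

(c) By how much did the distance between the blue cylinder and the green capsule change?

+1.4

They were about 3.9 units apart before and 5.3 after — 1.4 units further apart.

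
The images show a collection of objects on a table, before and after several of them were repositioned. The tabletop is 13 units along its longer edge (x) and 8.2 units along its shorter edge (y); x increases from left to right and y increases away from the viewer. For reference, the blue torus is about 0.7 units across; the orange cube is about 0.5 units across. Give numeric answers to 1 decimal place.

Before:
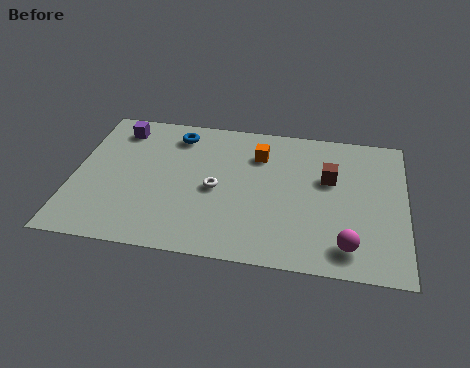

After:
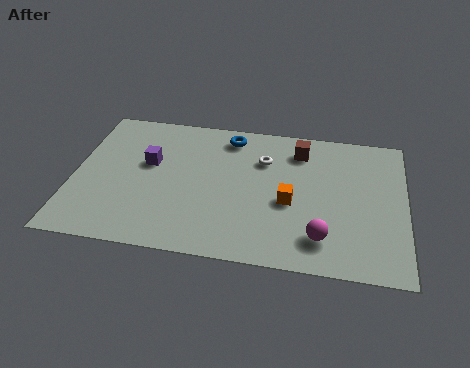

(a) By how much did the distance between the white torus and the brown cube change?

-3.0

The distance was about 4.6 in the first image and 1.6 in the second, so they moved 3.0 units closer together.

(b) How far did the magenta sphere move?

1.0

The magenta sphere moved from about (10.8, 1.4) to (9.8, 1.7), a distance of √(1.0² + 0.3²) ≈ 1.0.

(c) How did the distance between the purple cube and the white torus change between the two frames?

-0.4

The distance was about 5.0 in the first image and 4.6 in the second, so they moved 0.4 units closer together.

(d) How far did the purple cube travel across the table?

2.3

The purple cube moved from about (1.6, 6.8) to (2.9, 4.9), a distance of √(1.3² + 1.9²) ≈ 2.3.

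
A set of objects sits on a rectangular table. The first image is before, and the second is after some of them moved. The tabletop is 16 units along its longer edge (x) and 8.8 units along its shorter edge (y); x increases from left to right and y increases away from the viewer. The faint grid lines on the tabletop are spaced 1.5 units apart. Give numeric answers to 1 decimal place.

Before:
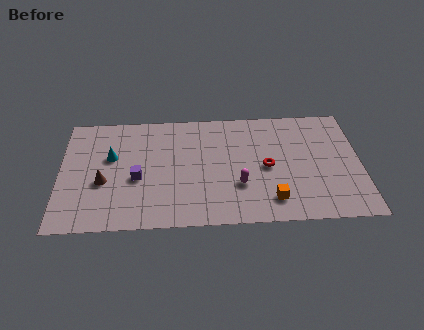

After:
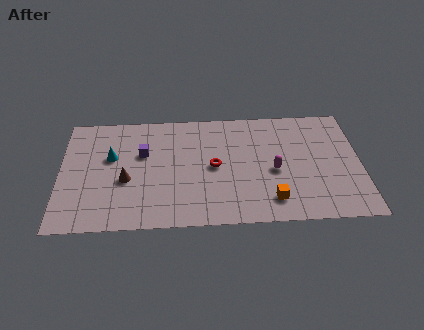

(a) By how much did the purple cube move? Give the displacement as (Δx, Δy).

(0.3, 1.9)

The purple cube was at about (4.1, 3.7) and moved to about (4.4, 5.6).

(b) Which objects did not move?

the orange cube and the cyan cone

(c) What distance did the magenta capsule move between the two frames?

2.1

From (9.5, 2.9) to (11.4, 3.9), the magenta capsule covered √(1.9² + 1.0²) ≈ 2.1 units.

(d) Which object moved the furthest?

the red torus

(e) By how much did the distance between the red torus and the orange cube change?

+1.5

Before: roughly 2.5 units apart; after: 4.0. That's 1.5 units further apart.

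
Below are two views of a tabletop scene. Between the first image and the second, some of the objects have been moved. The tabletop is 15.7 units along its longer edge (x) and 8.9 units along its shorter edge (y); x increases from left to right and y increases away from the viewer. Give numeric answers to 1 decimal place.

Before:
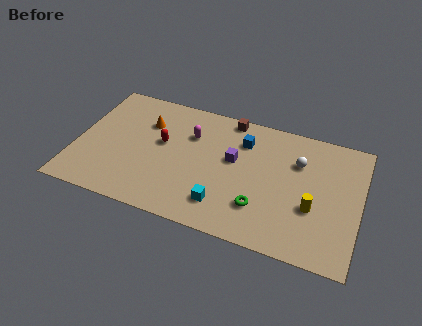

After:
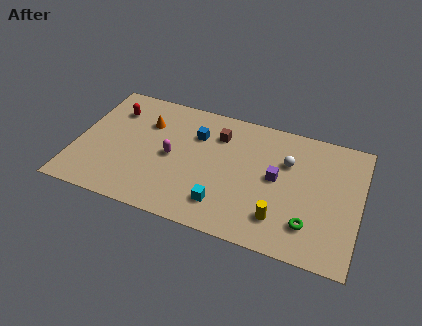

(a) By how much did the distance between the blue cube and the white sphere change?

+2.0

Before: roughly 3.1 units apart; after: 5.1. That's 2.0 units further apart.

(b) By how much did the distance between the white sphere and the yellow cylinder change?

+0.9

The distance was about 3.1 in the first image and 4.0 in the second, so they moved 0.9 units further apart.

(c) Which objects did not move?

the cyan cube and the orange cone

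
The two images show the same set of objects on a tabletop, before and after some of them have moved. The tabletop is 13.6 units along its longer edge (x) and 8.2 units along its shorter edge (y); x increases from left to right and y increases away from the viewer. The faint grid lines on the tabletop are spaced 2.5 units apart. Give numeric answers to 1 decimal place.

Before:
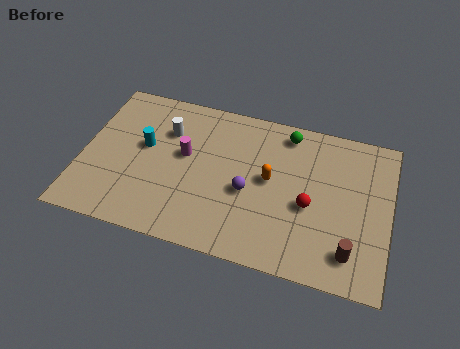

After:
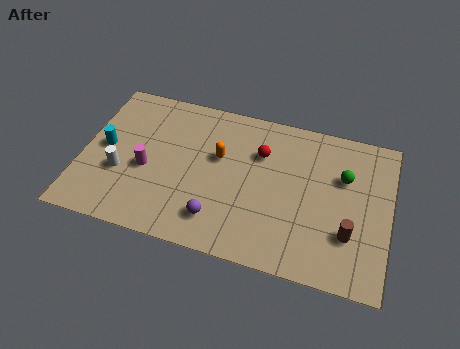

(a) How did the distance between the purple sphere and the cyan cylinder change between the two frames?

+0.9

The distance was about 4.9 in the first image and 5.8 in the second, so they moved 0.9 units further apart.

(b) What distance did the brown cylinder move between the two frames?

0.9

From (12.0, 1.6) to (11.9, 2.5), the brown cylinder covered √(0.1² + 0.9²) ≈ 0.9 units.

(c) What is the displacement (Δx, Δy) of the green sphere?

(2.6, -1.7)

The green sphere was at about (8.9, 7.1) and moved to about (11.5, 5.4).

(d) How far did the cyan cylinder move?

1.8

From (2.7, 4.7) to (1.0, 4.2), the cyan cylinder covered √(1.7² + 0.5²) ≈ 1.8 units.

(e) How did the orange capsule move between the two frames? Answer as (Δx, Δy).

(-2.3, 0.6)

The orange capsule was at about (8.3, 4.4) and moved to about (6.0, 5.0).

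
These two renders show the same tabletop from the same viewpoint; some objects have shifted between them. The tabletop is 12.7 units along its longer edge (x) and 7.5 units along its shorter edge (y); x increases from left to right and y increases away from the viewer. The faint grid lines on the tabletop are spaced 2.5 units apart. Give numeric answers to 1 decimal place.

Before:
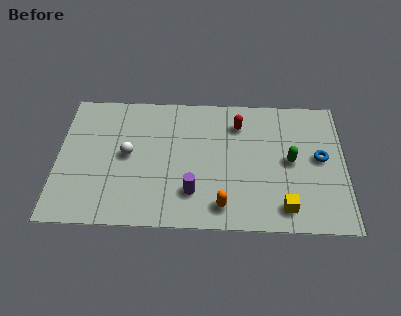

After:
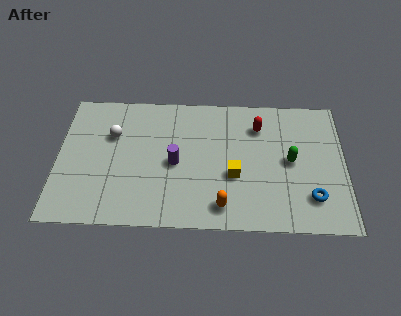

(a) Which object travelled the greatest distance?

the yellow cube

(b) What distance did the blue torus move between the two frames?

2.2

From (11.6, 4.0) to (11.2, 1.8), the blue torus covered √(0.4² + 2.2²) ≈ 2.2 units.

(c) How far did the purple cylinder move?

1.8

From (6.0, 1.9) to (5.2, 3.5), the purple cylinder covered √(0.8² + 1.6²) ≈ 1.8 units.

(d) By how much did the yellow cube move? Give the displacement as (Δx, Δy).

(-2.2, 1.7)

The yellow cube was at about (10.0, 1.2) and moved to about (7.8, 2.9).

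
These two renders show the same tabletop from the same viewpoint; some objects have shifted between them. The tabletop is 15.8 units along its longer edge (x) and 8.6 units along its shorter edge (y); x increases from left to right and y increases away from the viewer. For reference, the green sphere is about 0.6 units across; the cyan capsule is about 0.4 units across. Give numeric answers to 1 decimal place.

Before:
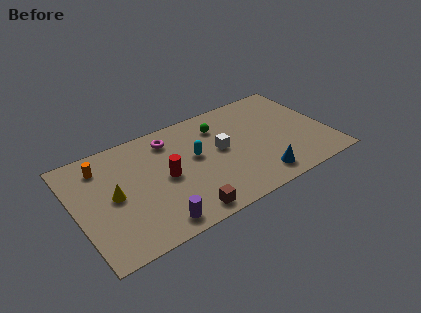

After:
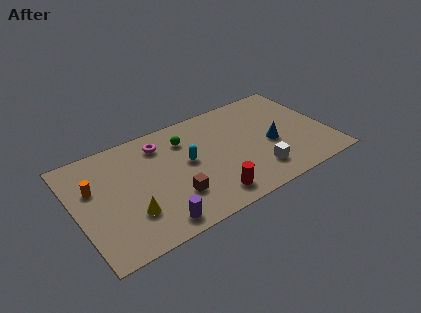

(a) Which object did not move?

the purple cylinder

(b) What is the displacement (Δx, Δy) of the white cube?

(1.9, -2.8)

The white cube started near (9.1, 4.7) and ended near (11.0, 1.9).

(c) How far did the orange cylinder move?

1.6

From (1.9, 6.9) to (1.2, 5.5), the orange cylinder covered √(0.7² + 1.4²) ≈ 1.6 units.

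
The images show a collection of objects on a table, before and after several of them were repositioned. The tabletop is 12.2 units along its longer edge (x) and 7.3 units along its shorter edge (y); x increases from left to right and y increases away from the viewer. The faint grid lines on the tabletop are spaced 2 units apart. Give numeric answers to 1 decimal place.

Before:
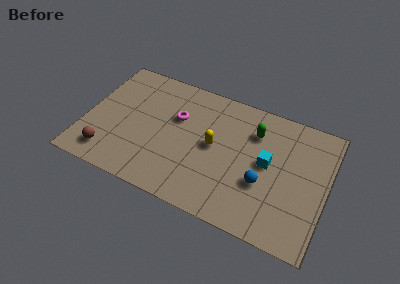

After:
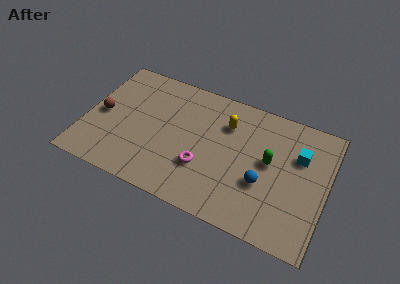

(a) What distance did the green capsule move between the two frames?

1.7

The green capsule was near (8.4, 5.4) before and (9.3, 4.0) after, so it travelled √(0.9² + 1.4²) ≈ 1.7 units.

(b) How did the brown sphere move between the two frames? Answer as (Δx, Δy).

(-0.6, 2.2)

The brown sphere was at about (1.4, 1.3) and moved to about (0.8, 3.5).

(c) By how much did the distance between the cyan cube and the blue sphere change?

+1.5

The distance was about 1.2 in the first image and 2.7 in the second, so they moved 1.5 units further apart.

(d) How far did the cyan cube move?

1.8

From (9.2, 3.9) to (10.7, 4.9), the cyan cube covered √(1.5² + 1.0²) ≈ 1.8 units.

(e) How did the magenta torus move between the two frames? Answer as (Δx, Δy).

(1.6, -2.3)

From the two frames, the magenta torus sits at roughly (4.5, 4.7) before and (6.1, 2.4) after.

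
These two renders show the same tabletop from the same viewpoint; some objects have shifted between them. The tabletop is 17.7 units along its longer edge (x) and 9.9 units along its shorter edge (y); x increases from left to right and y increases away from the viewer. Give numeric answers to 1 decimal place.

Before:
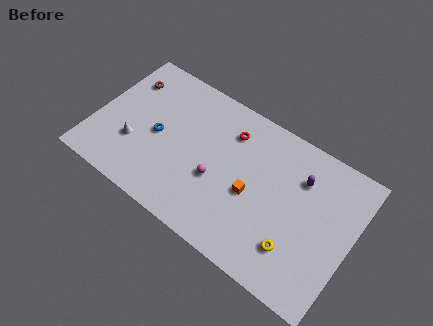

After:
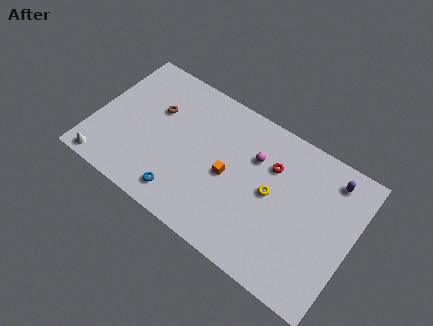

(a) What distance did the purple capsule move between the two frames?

2.2

The purple capsule moved from about (13.9, 7.2) to (15.8, 8.3), a distance of √(1.9² + 1.1²) ≈ 2.2.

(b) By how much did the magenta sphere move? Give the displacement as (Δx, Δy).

(2.1, 2.9)

The magenta sphere was at about (8.6, 3.9) and moved to about (10.7, 6.8).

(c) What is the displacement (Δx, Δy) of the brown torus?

(2.4, -1.1)

The brown torus started near (1.5, 7.5) and ended near (3.9, 6.4).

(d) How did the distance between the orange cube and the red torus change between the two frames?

-0.4

They were about 3.9 units apart before and 3.5 after — 0.4 units closer together.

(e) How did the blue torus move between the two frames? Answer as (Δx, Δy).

(2.3, -3.1)

From the two frames, the blue torus sits at roughly (4.3, 4.7) before and (6.6, 1.6) after.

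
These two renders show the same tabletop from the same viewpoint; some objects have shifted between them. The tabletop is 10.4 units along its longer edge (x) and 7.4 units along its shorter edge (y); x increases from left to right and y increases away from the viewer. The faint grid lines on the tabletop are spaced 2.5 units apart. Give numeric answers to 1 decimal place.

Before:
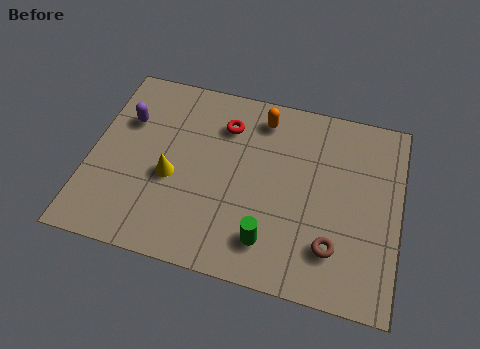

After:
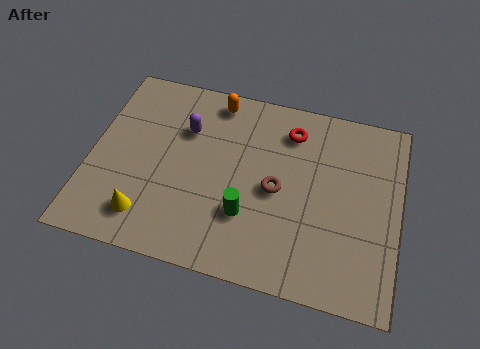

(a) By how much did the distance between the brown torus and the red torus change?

-3.0

The distance was about 5.4 in the first image and 2.4 in the second, so they moved 3.0 units closer together.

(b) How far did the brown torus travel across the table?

2.6

From (8.3, 1.8) to (6.3, 3.5), the brown torus covered √(2.0² + 1.7²) ≈ 2.6 units.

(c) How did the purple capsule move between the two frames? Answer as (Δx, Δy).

(2.0, 0.1)

The purple capsule was at about (1.1, 5.0) and moved to about (3.1, 5.1).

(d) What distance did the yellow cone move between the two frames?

1.8

The yellow cone moved from about (2.8, 3.1) to (2.1, 1.4), a distance of √(0.7² + 1.7²) ≈ 1.8.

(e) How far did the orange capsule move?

1.6

The orange capsule was near (5.6, 6.2) before and (4.0, 6.5) after, so it travelled √(1.6² + 0.3²) ≈ 1.6 units.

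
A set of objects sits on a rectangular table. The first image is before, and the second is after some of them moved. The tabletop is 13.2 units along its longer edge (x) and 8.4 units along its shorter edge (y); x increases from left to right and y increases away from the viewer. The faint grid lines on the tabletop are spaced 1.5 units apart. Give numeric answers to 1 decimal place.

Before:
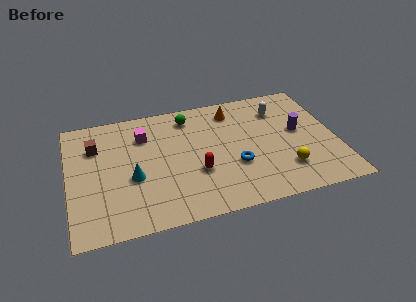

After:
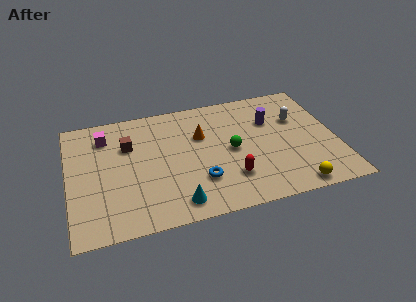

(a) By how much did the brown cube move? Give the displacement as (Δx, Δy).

(1.6, -0.3)

The brown cube started near (1.4, 6.0) and ended near (3.0, 5.7).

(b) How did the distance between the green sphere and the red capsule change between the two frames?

-2.1

They were about 4.0 units apart before and 1.9 after — 2.1 units closer together.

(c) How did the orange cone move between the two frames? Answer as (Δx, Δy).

(-1.7, -1.4)

The orange cone was at about (8.3, 6.9) and moved to about (6.6, 5.5).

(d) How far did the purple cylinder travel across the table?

1.7

The purple cylinder was near (11.4, 4.6) before and (10.1, 5.7) after, so it travelled √(1.3² + 1.1²) ≈ 1.7 units.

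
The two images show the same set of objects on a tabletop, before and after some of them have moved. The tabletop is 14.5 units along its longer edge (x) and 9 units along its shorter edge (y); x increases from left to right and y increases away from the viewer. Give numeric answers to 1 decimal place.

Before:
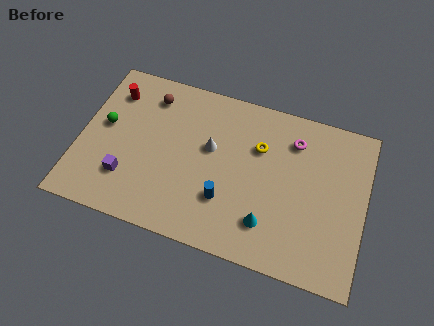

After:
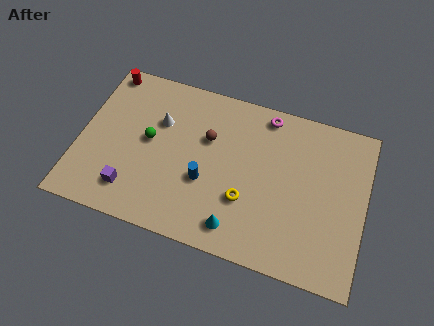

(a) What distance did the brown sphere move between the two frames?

3.4

The brown sphere was near (3.3, 7.3) before and (6.4, 5.8) after, so it travelled √(3.1² + 1.5²) ≈ 3.4 units.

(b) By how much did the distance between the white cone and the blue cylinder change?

+0.9

They were about 2.8 units apart before and 3.7 after — 0.9 units further apart.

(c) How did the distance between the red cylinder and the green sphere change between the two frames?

+2.2

The distance was about 2.0 in the first image and 4.2 in the second, so they moved 2.2 units further apart.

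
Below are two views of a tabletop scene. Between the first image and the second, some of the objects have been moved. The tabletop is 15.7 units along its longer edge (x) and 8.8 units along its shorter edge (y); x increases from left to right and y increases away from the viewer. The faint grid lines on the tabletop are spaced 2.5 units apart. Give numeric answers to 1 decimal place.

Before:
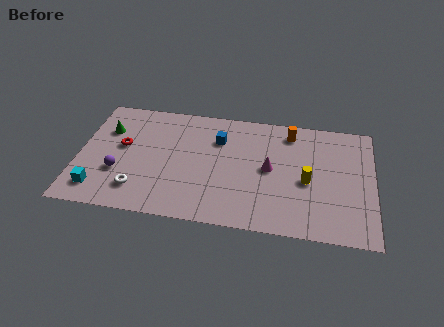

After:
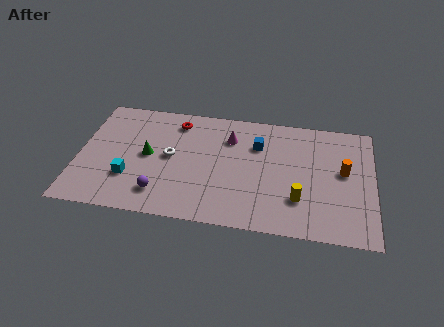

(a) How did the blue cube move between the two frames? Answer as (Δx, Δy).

(2.1, -0.1)

From the two frames, the blue cube sits at roughly (7.4, 6.3) before and (9.5, 6.2) after.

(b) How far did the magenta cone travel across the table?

3.0

The magenta cone was near (10.2, 4.5) before and (8.0, 6.5) after, so it travelled √(2.2² + 2.0²) ≈ 3.0 units.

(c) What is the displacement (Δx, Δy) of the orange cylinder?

(2.9, -2.5)

From the two frames, the orange cylinder sits at roughly (11.2, 7.4) before and (14.1, 4.9) after.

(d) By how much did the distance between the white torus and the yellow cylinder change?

-1.9

Before: roughly 9.1 units apart; after: 7.2. That's 1.9 units closer together.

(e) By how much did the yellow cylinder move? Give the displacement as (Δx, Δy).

(-0.4, -1.4)

The yellow cylinder started near (12.2, 3.9) and ended near (11.8, 2.5).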